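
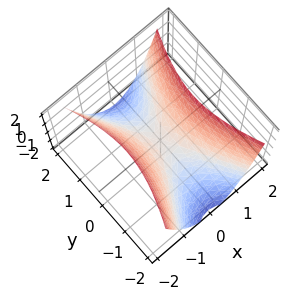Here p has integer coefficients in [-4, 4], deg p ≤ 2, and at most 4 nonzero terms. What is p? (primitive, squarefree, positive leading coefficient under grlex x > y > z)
3*x^2 - y^2 - 2*z

1. deg p = 2.
2. Symmetries: mirror symmetry y ↦ −y ⇒ only even powers of y; mirror symmetry x ↦ −x ⇒ only even powers of x.
3. Reading off the gridlines: it crosses the x-axis at the gridline x = 0; it crosses the y-axis at the gridline y = 0; it crosses the z-axis at the gridline z = 0.
4. The integer polynomial consistent with all of this is the stated p.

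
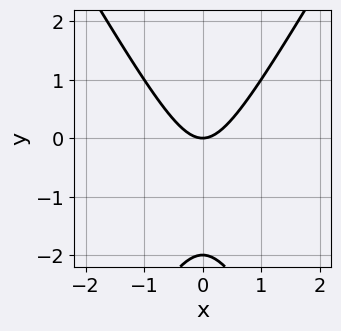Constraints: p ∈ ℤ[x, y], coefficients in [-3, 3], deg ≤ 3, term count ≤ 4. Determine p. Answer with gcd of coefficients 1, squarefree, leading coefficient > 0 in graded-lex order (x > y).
First, degree: a generic line meets the curve in up to 2 points, so deg p = 2.
Then, symmetries: the x ↦ −x reflection is a symmetry, so x appears only in even powers.
Next, observable constraints: one x-axis crossing is at x = 0; the y-axis gridline crossings are at y ∈ {-2, 0}.
Finally, putting this together gives p.

3*x^2 - y^2 - 2*y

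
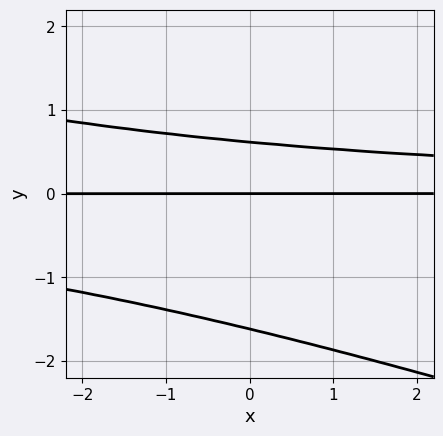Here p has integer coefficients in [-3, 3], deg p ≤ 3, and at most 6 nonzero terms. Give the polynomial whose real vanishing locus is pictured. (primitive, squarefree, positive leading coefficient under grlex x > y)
First, degree: a generic line meets the curve in up to 3 points, so deg p = 3.
Next, checking where it meets the axes: the visible x-axis segment lies entirely on the curve; it crosses the y-axis at the gridline y = 0.
Finally, these observations pin down the coefficients.

x*y^2 + 3*y^3 + 3*y^2 - 3*y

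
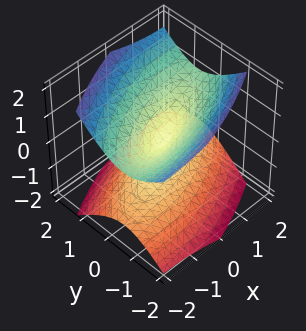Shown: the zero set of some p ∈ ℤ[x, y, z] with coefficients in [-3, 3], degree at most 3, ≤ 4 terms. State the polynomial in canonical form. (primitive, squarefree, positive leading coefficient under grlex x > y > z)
The degree is 2 — a generic line meets the surface in up to 2 points.
Reading off the gridlines: it meets the z-axis at z = 0 (among the integer gridlines); it crosses the x-axis at the gridline x = 0; it crosses the y-axis at the gridline y = 0.
Solving for integer coefficients yields p as stated.

x^2 - 2*x*y + 3*y^2 - 3*z^2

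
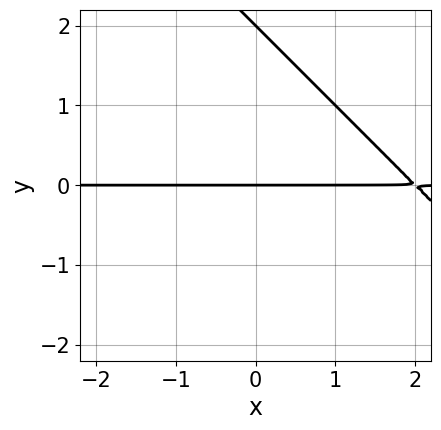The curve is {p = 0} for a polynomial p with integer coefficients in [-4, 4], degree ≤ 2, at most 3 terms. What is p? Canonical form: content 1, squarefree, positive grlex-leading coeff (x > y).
x*y + y^2 - 2*y

The degree is 2 — no degree-1 curve has this shape.
From the visible intercepts: among the integer gridlines, it crosses the y-axis at y ∈ {0, 2}; every point of the x-axis in the box is on the curve.
Fitting integer coefficients to these (and the overall shape) gives p.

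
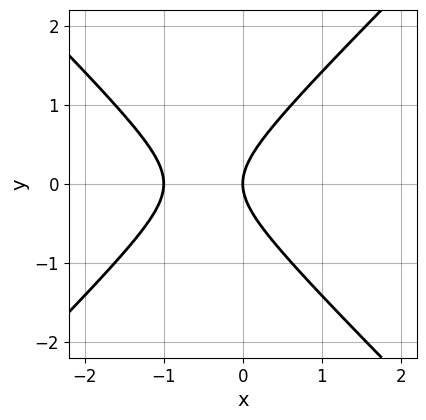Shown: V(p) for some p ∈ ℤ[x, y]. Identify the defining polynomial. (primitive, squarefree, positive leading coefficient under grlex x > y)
x^2 - y^2 + x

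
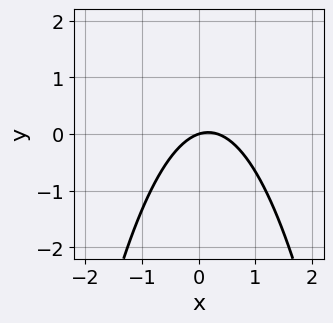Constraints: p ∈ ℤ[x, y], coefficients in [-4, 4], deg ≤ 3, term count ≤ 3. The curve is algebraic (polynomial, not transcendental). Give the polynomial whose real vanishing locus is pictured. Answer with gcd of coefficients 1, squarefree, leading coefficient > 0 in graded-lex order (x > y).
3*x^2 - x + 3*y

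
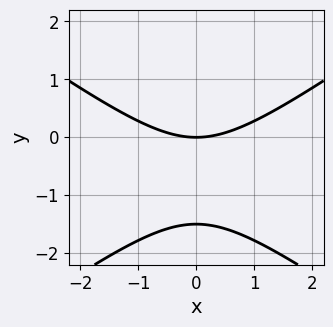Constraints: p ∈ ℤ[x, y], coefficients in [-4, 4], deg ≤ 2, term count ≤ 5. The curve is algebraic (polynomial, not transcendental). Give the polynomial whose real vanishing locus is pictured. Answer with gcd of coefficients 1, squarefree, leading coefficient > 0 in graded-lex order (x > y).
x^2 - 2*y^2 - 3*y

(a) Degree: no degree-1 curve has this shape, so deg p = 2.
(b) Symmetries: it's symmetric under x → −x, forcing even powers of x.
(c) From the axis intercepts and sections: it meets the x-axis at x = 0 (among the integer gridlines); one y-axis crossing is at y = 0.
(d) Putting this together gives p.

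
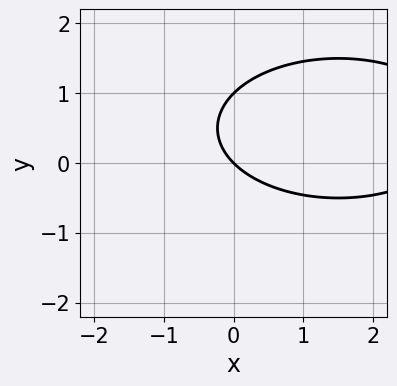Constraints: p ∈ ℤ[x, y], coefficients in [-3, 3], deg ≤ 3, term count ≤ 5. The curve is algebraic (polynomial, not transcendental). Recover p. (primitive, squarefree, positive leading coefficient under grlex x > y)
x^2 + 3*y^2 - 3*x - 3*y

1. The degree is 2 — a generic line meets the curve in up to 2 points.
2. Reading off the gridlines: among the integer gridlines, it crosses the y-axis at y ∈ {0, 1}; it crosses the x-axis at the gridline x = 0.
3. Together with the visible shape, these determine p as stated.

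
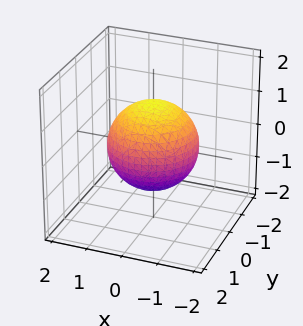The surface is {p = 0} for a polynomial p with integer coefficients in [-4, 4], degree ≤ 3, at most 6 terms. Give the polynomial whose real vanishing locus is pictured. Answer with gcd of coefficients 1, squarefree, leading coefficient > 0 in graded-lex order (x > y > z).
2*x^2 + 2*y^2 + 2*z^2 - 3

First, deg p = 2. Bounded and convex; a quadric.
Next, symmetry: every cross-section ⟂ z is a circle, so x, y appear only via x² + y²; it's symmetric under z → −z, forcing even powers of z.
Then, observable constraints: a circular section at z = -1 has radius between 0 and 1.
Finally, matching integer coefficients to the picture gives p.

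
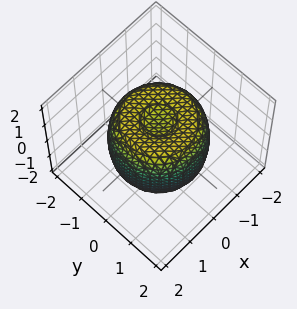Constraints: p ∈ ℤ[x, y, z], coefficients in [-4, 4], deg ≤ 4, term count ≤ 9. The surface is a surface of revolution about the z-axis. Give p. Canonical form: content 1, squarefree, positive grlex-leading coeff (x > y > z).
1. deg p = 4.
2. Symmetries: the surface is invariant under rotation about z: p = q(x² + y², z).
3. Checking where it meets the axes: a circular section at z = -1 has radius between 1 and 2; the z-axis gridline crossings are at z ∈ {-1, 1}.
4. These observations pin down the coefficients.

2*x^4 + 4*x^2*y^2 + 2*y^4 - 3*x^2 - 3*y^2 + 2*z^2 - 2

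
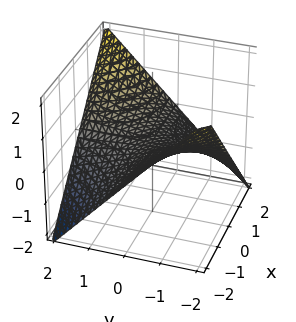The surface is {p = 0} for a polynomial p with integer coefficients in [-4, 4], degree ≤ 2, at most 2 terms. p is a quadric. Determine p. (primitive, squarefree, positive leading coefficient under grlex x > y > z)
First, the degree is 2 — a saddle surface; a quadric.
Next, from the visible intercepts: every point of the x-axis in the box is on the surface; the visible y-axis segment lies entirely on the surface; it crosses the z-axis at the gridline z = 0.
Finally, together with the visible shape, these determine p as stated.

x*y - 2*z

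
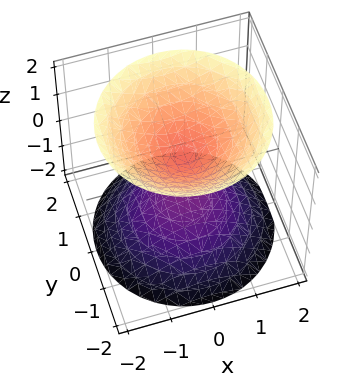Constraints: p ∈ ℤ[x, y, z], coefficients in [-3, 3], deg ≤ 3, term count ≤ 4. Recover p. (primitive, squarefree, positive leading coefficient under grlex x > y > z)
The picture has 2 separate pieces.
The degree is 2 — two sheets facing apart; a quadric.
Symmetries: it's symmetric under z → −z, forcing even powers of z; rotational symmetry about the z-axis ⇒ p depends on x, y only through x² + y².
Against the integer gridlines: a circular section at z = 1 has radius between 0 and 1; no y-intercept at any integer in the box; it misses every integer gridline on the x-axis.
The integer polynomial consistent with all of this is the stated p.

2*x^2 + 2*y^2 - 2*z^2 + 1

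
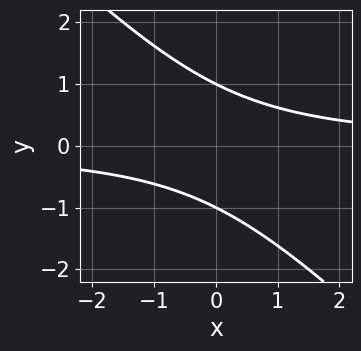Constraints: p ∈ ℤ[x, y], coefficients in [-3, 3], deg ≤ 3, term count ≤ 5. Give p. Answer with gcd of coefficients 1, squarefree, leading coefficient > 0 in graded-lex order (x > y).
1. The degree is 2 — no degree-1 curve has this shape.
2. Checking where it meets the axes: it misses every integer gridline on the x-axis; the y-axis gridline crossings are at y ∈ {-1, 1}.
3. Fitting integer coefficients to these (and the overall shape) gives p.

x*y + y^2 - 1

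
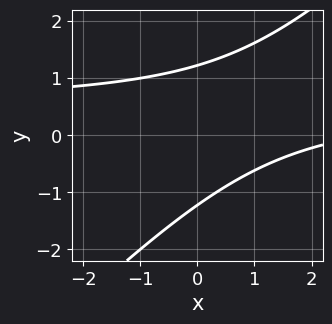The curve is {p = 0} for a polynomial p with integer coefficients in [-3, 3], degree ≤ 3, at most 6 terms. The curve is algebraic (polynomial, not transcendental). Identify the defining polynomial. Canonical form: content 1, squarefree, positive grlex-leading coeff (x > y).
2*x*y - 2*y^2 - x + 3

(a) deg p = 2. The shape is more complex than any degree-1 curve.
(b) From the visible intercepts: it misses every integer gridline on the x-axis.
(c) These observations pin down the coefficients.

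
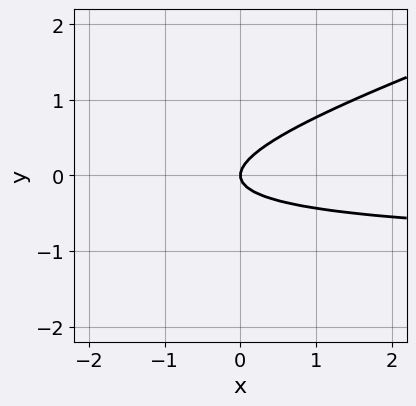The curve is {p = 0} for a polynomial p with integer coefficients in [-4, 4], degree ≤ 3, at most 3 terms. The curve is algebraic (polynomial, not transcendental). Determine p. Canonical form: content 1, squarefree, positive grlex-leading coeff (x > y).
x*y - 3*y^2 + x

(a) The degree is 2 — the shape is more complex than any degree-1 curve.
(b) Against the integer gridlines: it meets the x-axis at x = 0 (among the integer gridlines); it crosses the y-axis at the gridline y = 0.
(c) Matching integer coefficients to the picture gives p.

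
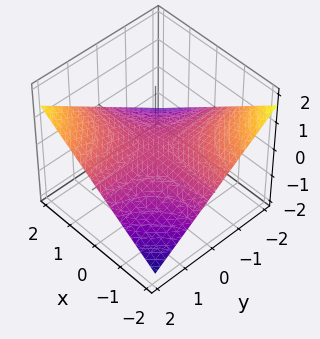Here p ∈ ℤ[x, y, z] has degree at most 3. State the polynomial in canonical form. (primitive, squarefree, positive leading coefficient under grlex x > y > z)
x*y - 3*z

The degree is 2 — a hyperbolic paraboloid; a quadric.
Observable constraints: it crosses the z-axis at the gridline z = 0; the visible x-axis segment lies entirely on the surface; the visible y-axis segment lies entirely on the surface.
Matching integer coefficients to the picture gives p.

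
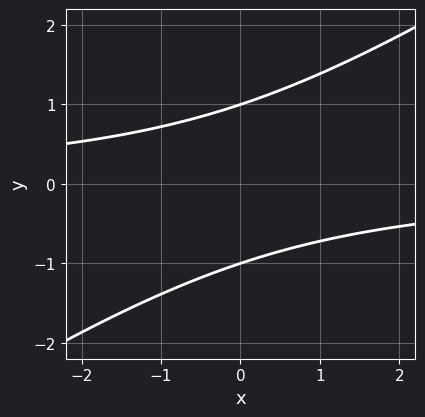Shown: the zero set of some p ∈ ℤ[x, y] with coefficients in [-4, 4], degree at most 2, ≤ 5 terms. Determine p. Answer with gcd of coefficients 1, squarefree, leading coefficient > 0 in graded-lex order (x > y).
2*x*y - 3*y^2 + 3

1. deg p = 2.
2. From the visible intercepts: among the integer gridlines, it crosses the y-axis at y ∈ {-1, 1}; the curve avoids every integer x-axis point in the box.
3. Solving for integer coefficients yields p as stated.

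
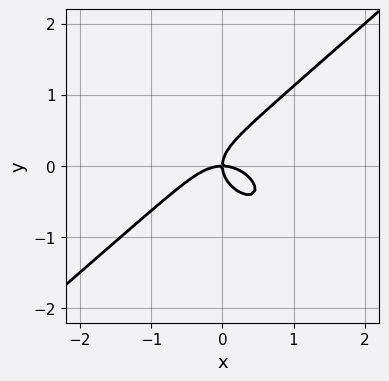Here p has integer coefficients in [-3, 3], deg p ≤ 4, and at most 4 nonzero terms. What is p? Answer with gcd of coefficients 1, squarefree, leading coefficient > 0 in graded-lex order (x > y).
2*x^3 - 3*y^3 + 2*x*y

First, the degree is 3 — no degree-2 curve has this shape.
Next, checking where it meets the axes: it crosses the y-axis at the gridline y = 0; it crosses the x-axis at the gridline x = 0.
Finally, putting this together gives p.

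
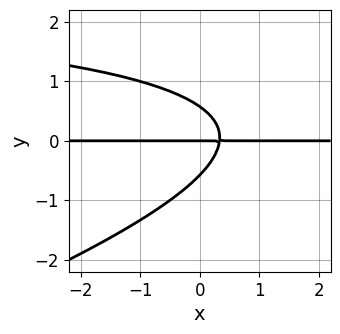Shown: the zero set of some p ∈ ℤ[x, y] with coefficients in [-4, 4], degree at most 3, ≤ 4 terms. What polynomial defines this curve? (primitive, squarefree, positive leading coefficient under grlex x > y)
x*y^2 - 3*y^3 - 3*x*y + y

1. Degree: the shape is more complex than any degree-2 curve, so deg p = 3.
2. Against the integer gridlines: one y-axis crossing is at y = 0; the visible x-axis segment lies entirely on the curve.
3. Together with the visible shape, these determine p as stated.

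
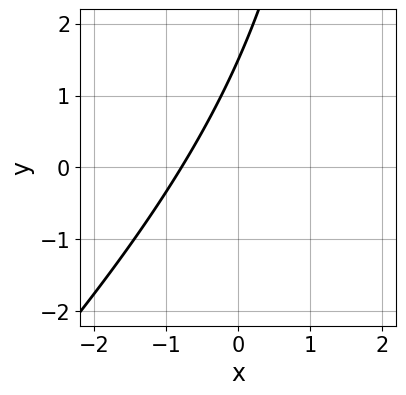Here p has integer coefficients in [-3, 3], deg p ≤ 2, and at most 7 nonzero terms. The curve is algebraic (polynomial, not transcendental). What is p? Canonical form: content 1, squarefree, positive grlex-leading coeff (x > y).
x^2 - x*y - 3*x + 2*y - 3

(a) deg p = 2. A generic line meets the curve in up to 2 points.
(b) Solving for integer coefficients yields p as stated.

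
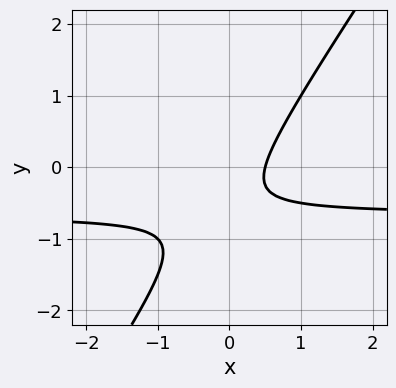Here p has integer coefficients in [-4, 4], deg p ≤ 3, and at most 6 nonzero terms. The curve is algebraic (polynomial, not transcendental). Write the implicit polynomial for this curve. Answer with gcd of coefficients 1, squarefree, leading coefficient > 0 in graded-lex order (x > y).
3*x*y - 2*y^2 + 2*x - 2*y - 1

First, deg p = 2. A generic line meets the curve in up to 2 points.
Next, from the axis intercepts and sections: the curve avoids every integer y-axis point in the box.
Finally, these observations pin down the coefficients.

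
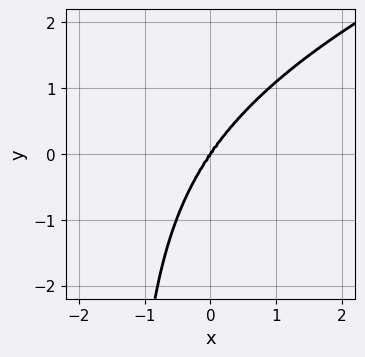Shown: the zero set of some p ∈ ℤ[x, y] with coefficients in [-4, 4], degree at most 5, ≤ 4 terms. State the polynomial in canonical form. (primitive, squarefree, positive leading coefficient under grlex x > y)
First, degree: no degree-3 curve has this shape, so deg p = 4.
Then, against the integer gridlines: it crosses the y-axis at the gridline y = 0; it meets the x-axis at x = 0 (among the integer gridlines).
Finally, matching integer coefficients to the picture gives p.

2*x*y^3 - 3*x^3 - 3*x*y^2 + 3*y^3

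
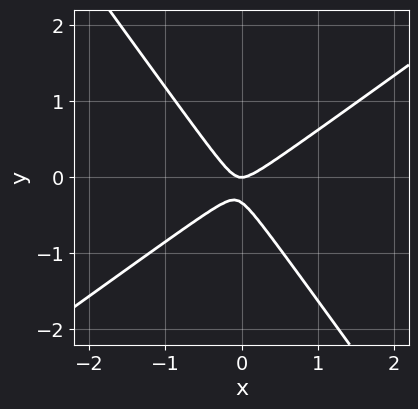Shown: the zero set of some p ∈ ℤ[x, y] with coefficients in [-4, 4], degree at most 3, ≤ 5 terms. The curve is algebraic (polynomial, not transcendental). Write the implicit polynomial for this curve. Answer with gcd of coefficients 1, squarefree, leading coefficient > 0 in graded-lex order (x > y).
3*x^2 - 2*x*y - 3*y^2 - y

(a) The degree is 2 — a generic line meets the curve in up to 2 points.
(b) From the visible intercepts: it crosses the y-axis at the gridline y = 0; one x-axis crossing is at x = 0.
(c) Putting this together gives p.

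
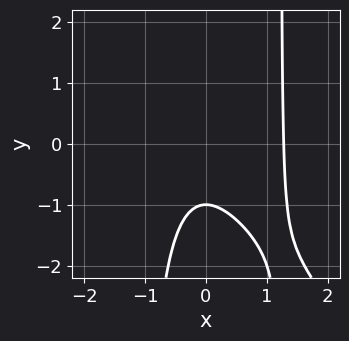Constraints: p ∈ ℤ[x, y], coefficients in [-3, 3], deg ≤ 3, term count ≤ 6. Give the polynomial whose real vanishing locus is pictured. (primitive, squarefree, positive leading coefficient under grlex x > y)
1. Degree: a generic line meets the curve in up to 3 points, so deg p = 3.
2. From the axis intercepts and sections: it meets the y-axis at y = -1 (among the integer gridlines).
3. Fitting integer coefficients to these (and the overall shape) gives p.

3*x^3 + 2*x^2*y - 2*x^2 - 3*y - 3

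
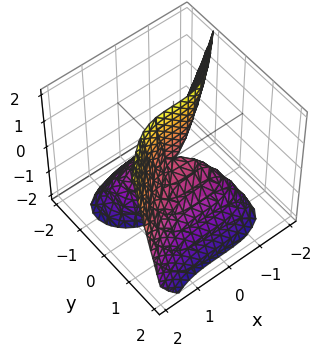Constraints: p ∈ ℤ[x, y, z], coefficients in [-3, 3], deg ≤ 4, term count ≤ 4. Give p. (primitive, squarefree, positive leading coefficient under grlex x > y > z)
x^3 - 2*y^3 - 3*y*z

The degree is 3 — the shape is more complex than any degree-2 surface.
Against the integer gridlines: one y-axis crossing is at y = 0; one x-axis crossing is at x = 0; the visible z-axis segment lies entirely on the surface.
Together with the visible shape, these determine p as stated.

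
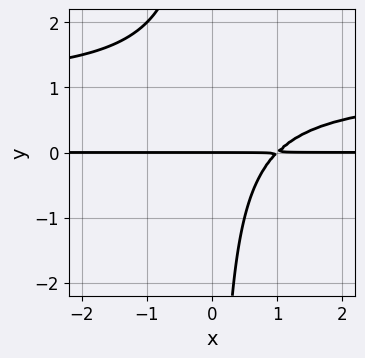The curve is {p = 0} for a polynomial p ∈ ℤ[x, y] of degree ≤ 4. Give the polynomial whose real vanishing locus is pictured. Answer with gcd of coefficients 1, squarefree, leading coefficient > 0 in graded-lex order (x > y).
x*y^2 - x*y + y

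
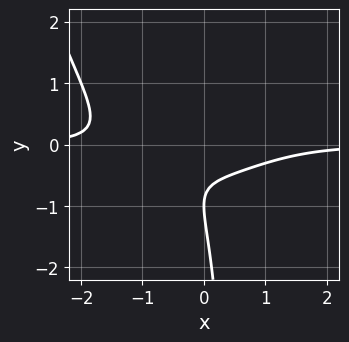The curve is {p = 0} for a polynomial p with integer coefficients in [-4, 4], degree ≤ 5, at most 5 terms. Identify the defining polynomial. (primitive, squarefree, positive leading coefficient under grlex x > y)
x^3*y - 2*x*y^2 + y^2 + 2*y + 1

deg p = 4. No degree-3 curve has this shape.
Checking where it meets the axes: no x-intercept at any integer in the box; it crosses the y-axis at the gridline y = -1.
Solving for integer coefficients yields p as stated.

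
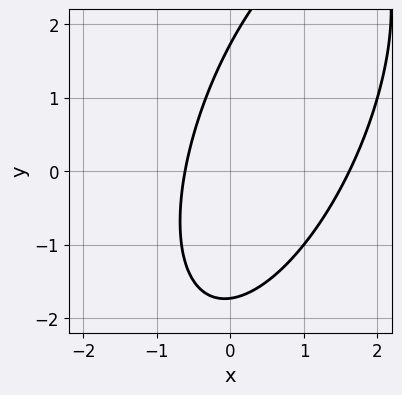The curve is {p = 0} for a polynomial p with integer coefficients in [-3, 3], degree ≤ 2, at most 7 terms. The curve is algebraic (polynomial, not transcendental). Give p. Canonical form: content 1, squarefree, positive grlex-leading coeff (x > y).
3*x^2 - 2*x*y + y^2 - 3*x - 3

(a) The degree is 2 — a generic line meets the curve in up to 2 points.
(b) Solving for integer coefficients yields p as stated.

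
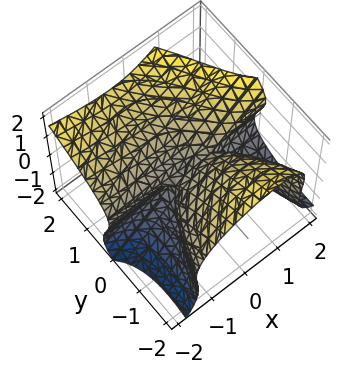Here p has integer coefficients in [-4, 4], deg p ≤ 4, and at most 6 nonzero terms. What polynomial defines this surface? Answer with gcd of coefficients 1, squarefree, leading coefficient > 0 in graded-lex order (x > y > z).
x^2*y + x*z^2 - z^3 + y^2

Degree: the shape is more complex than any degree-2 surface, so deg p = 3.
Observable constraints: it crosses the y-axis at the gridline y = 0; it meets the z-axis at z = 0 (among the integer gridlines).
Together with the visible shape, these determine p as stated. Check: (1, 0, 0) on the x-axis lies on the surface, and p(1, 0, 0) = 0. ✓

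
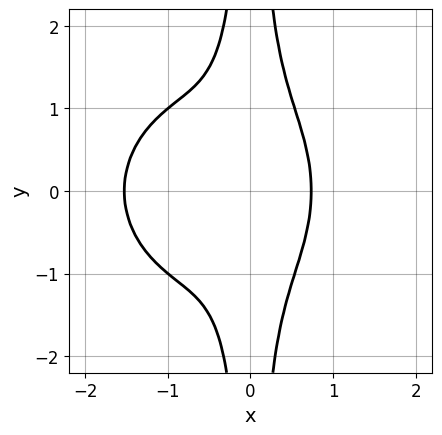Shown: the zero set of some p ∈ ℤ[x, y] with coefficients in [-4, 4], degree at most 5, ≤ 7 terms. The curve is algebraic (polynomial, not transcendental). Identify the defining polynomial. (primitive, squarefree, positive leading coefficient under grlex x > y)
(a) Degree: the shape is more complex than any degree-3 curve, so deg p = 4.
(b) Symmetries: it's symmetric under y → −y, forcing even powers of y.
(c) Observable constraints: it misses every integer gridline on the y-axis.
(d) Matching integer coefficients to the picture gives p.

3*x^4 + 3*x^2*y^2 + 3*x^3 - 2*x^2 - 1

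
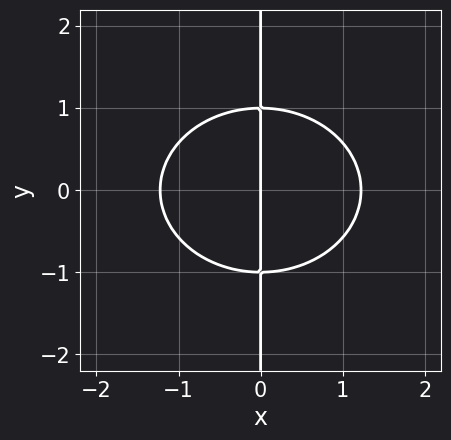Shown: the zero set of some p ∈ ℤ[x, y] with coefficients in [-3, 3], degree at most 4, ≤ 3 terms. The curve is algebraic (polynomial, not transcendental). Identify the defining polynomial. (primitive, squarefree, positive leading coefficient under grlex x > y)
The degree is 3 — no degree-2 curve has this shape.
Symmetries: the y ↦ −y reflection is a symmetry, so y appears only in even powers.
Observable constraints: it meets the x-axis at x = 0 (among the integer gridlines); the visible y-axis segment lies entirely on the curve.
Together with the visible shape, these determine p as stated.

2*x^3 + 3*x*y^2 - 3*x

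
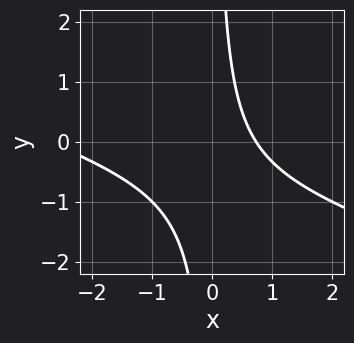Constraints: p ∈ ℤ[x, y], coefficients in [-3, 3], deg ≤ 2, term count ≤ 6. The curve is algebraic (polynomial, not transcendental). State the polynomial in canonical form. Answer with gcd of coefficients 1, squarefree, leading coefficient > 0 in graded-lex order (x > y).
1. deg p = 2. No degree-1 curve has this shape.
2. Against the integer gridlines: no y-intercept at any integer in the box.
3. Assembling these constraints gives the stated polynomial.

x^2 + 3*x*y + 2*x - 2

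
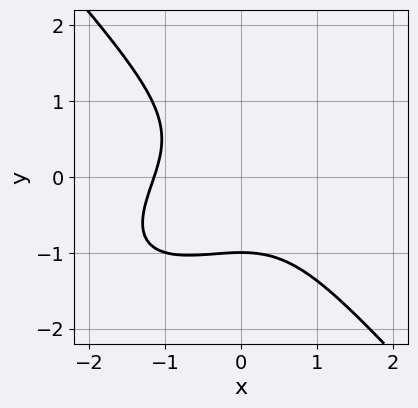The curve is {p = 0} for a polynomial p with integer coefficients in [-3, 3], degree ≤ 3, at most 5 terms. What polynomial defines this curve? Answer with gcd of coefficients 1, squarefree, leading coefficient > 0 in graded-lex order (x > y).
deg p = 3. No degree-2 curve has this shape.
Reading off the gridlines: it crosses the y-axis at the gridline y = -1.
The integer polynomial consistent with all of this is the stated p.

2*x^3 - 2*x^2*y + 3*y^3 + 3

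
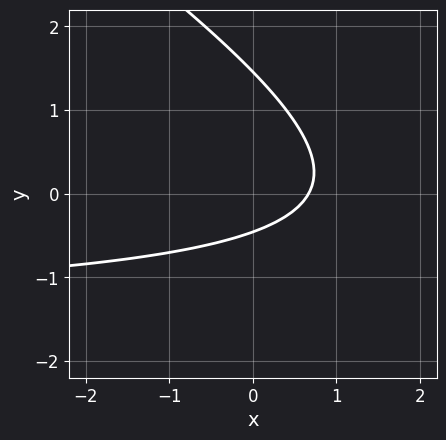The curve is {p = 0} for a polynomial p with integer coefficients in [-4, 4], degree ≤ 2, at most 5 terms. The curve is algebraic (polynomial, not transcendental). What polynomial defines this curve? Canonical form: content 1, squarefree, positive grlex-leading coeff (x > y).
2*x*y + 3*y^2 + 3*x - 3*y - 2

deg p = 2. A generic line meets the curve in up to 2 points.
Solving for integer coefficients yields p as stated.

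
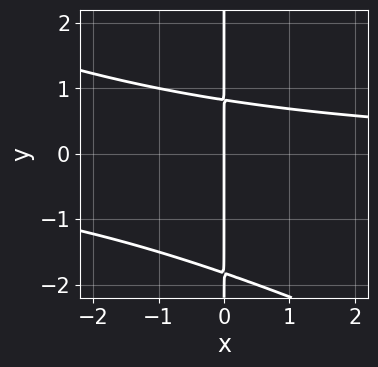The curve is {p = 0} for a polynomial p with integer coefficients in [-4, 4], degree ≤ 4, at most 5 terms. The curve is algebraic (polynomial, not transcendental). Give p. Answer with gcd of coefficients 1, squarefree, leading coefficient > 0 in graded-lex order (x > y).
deg p = 3. A generic line meets the curve in up to 3 points.
Checking where it meets the axes: every point of the y-axis in the box is on the curve; it crosses the x-axis at the gridline x = 0.
Assembling these constraints gives the stated polynomial.

x^2*y + 2*x*y^2 + 2*x*y - 3*x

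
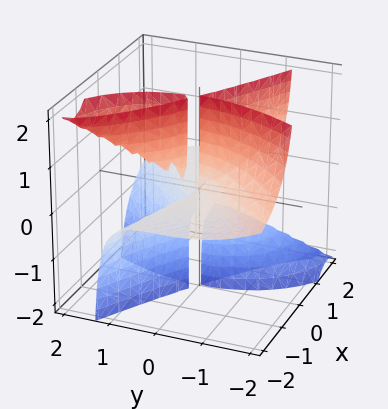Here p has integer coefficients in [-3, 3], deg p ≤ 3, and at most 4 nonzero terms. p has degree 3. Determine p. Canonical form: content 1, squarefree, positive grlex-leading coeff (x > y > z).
2*x^2*z + 3*x*y*z + y^3

(a) The picture has 3 separate pieces. They look like related sheets of one shape, so recover p as a whole.
(b) Degree: a generic line meets the surface in up to 3 points, so deg p = 3.
(c) Against the integer gridlines: the visible z-axis segment lies entirely on the surface; the visible x-axis segment lies entirely on the surface; it crosses the y-axis at the gridline y = 0.
(d) The integer polynomial consistent with all of this is the stated p.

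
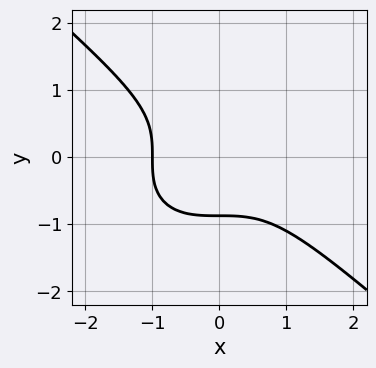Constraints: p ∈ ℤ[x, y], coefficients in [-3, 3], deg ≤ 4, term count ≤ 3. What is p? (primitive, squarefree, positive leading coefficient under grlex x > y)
2*x^3 + 3*y^3 + 2

(a) Degree: a generic line meets the curve in up to 3 points, so deg p = 3.
(b) Reading off the gridlines: it crosses the x-axis at the gridline x = -1.
(c) Solving for integer coefficients yields p as stated.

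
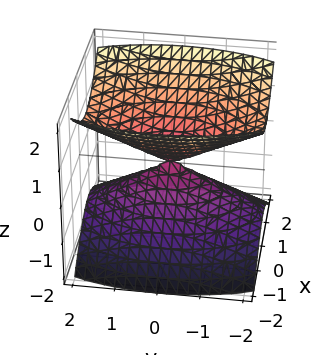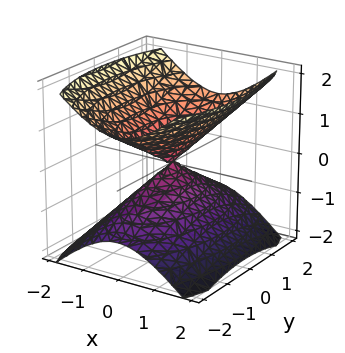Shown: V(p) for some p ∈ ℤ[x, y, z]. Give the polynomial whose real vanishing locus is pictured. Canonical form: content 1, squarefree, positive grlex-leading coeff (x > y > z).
(a) The picture has 2 separate pieces.
(b) deg p = 2.
(c) Symmetries: mirror symmetry y ↦ −y ⇒ only even powers of y; the x ↦ −x reflection is a symmetry, so x appears only in even powers; the z ↦ −z reflection is a symmetry, so z appears only in even powers.
(d) Observable constraints: it crosses the x-axis at the gridline x = 0; one y-axis crossing is at y = 0.
(e) Solving for integer coefficients yields p as stated.

3*x^2 + y^2 - 3*z^2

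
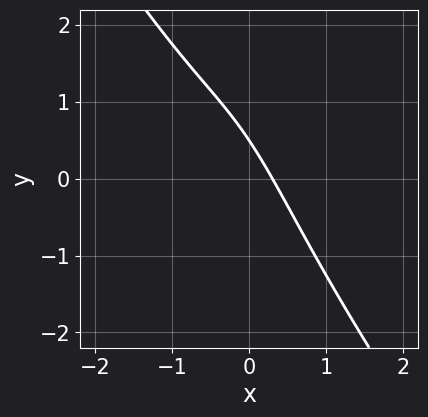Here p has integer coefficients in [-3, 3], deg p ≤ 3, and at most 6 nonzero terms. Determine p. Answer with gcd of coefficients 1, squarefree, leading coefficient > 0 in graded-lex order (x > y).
3*x^3 + 2*x^2*y + 3*x + 2*y - 1

deg p = 3.
Solving for integer coefficients yields p as stated.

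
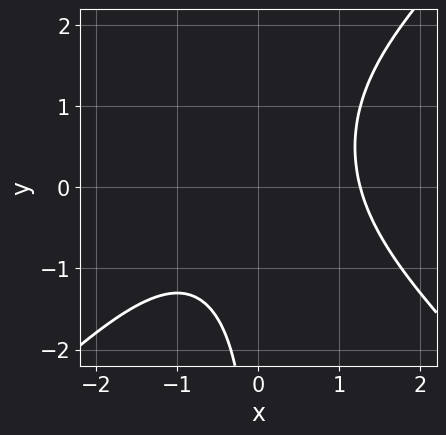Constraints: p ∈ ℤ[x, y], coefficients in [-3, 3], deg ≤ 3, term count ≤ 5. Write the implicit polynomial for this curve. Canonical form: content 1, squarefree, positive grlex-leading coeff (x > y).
First, deg p = 3.
Next, observable constraints: the curve avoids every integer y-axis point in the box.
Finally, matching integer coefficients to the picture gives p.

x^3 - x*y^2 + x*y - 2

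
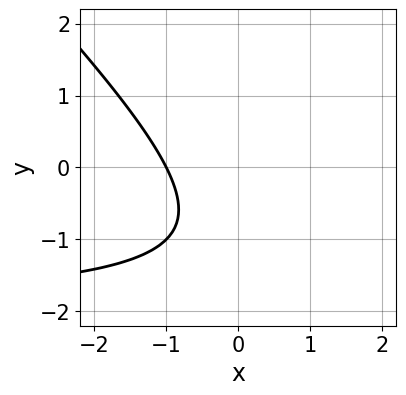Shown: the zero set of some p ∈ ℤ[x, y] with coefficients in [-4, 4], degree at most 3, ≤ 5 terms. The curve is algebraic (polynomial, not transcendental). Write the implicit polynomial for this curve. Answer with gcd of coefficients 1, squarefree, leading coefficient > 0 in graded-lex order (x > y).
x*y + y^2 + 2*x + 2*y + 2

1. The degree is 2 — the shape is more complex than any degree-1 curve.
2. Observable constraints: it meets the x-axis at x = -1 (among the integer gridlines); no y-intercept at any integer in the box.
3. Solving for integer coefficients yields p as stated.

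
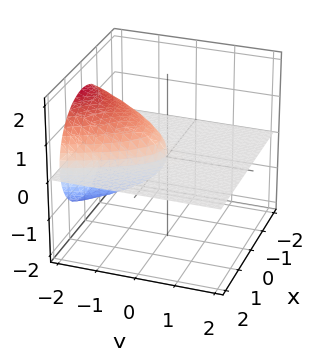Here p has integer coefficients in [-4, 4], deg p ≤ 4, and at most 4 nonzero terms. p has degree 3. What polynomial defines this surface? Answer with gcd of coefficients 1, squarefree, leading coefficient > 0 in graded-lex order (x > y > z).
x^2*z + z^3 + y*z

(a) There are 2 components. Treating them together as one polynomial.
(b) deg p = 3. The shape is more complex than any degree-2 surface.
(c) From the visible intercepts: the visible y-axis segment lies entirely on the surface; one z-axis crossing is at z = 0; every point of the x-axis in the box is on the surface.
(d) These observations pin down the coefficients.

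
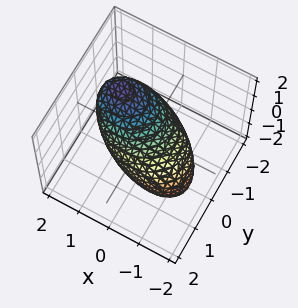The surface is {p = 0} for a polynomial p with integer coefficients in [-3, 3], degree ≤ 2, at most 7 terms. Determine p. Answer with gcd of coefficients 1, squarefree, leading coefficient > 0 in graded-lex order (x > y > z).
2*x^2 - 3*x*z + 3*y^2 + 2*y*z + 3*z^2 - 3

(a) deg p = 2.
(b) Observable constraints: among the integer gridlines, it crosses the y-axis at y ∈ {-1, 1}; among the integer gridlines, it crosses the z-axis at z ∈ {-1, 1}.
(c) The integer polynomial consistent with all of this is the stated p.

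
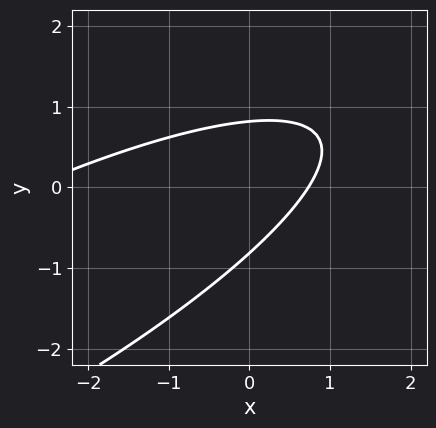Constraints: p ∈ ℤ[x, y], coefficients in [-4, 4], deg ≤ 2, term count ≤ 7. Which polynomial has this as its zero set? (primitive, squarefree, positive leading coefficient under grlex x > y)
deg p = 2. The shape is more complex than any degree-1 curve.
Putting this together gives p.

x^2 - 3*x*y + 3*y^2 + 2*x - 2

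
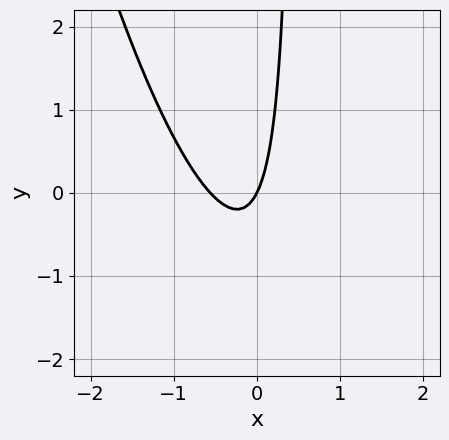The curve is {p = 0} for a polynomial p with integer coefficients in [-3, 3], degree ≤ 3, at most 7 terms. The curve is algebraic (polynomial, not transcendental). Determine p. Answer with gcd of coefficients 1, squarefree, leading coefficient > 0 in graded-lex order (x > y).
First, the degree is 3 — no degree-2 curve has this shape.
Then, reading off the gridlines: it crosses the y-axis at the gridline y = 0; it meets the x-axis at x = 0 (among the integer gridlines).
Finally, the integer polynomial consistent with all of this is the stated p.

x^3 - 3*x^2 - 2*x*y - 2*x + y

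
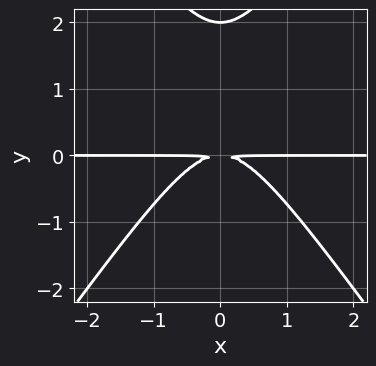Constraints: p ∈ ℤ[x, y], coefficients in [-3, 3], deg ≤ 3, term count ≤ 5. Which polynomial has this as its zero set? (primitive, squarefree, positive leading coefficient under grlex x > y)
The degree is 3 — a generic line meets the curve in up to 3 points.
Symmetries: mirror symmetry x ↦ −x ⇒ only even powers of x.
From the axis intercepts and sections: the visible x-axis segment lies entirely on the curve; one y-axis crossing is at y = 2.
Together with the visible shape, these determine p as stated.

2*x^2*y - y^3 + 2*y^2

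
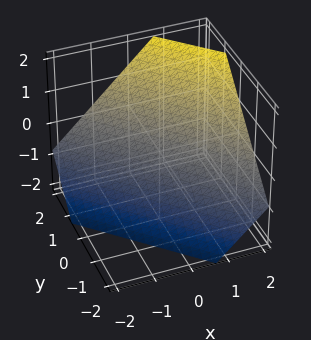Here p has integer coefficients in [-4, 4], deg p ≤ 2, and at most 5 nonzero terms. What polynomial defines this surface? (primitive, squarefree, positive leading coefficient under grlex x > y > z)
3*x + 3*y - 3*z - 2

1. Degree: every cross-section is a straight line — this is a plane, so deg p = 1.
2. Solving for integer coefficients yields p as stated.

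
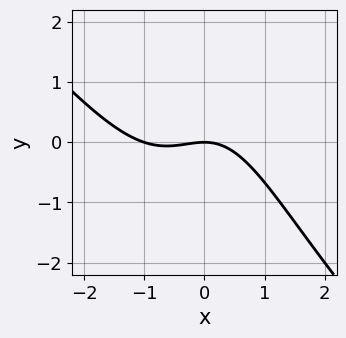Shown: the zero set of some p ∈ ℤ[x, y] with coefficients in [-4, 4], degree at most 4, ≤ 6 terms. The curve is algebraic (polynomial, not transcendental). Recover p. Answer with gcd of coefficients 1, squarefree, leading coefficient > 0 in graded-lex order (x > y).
The degree is 3 — a generic line meets the curve in up to 3 points.
Reading off the gridlines: among the integer gridlines, it crosses the x-axis at x ∈ {-1, 0}; one y-axis crossing is at y = 0.
Fitting integer coefficients to these (and the overall shape) gives p.

x^3 + x^2*y + x^2 + 2*y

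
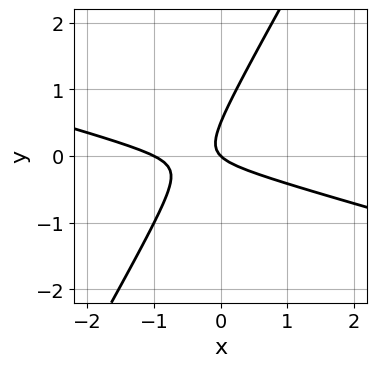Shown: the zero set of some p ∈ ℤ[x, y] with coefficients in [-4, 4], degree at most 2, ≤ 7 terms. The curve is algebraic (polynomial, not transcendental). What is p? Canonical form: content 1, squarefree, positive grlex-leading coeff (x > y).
x^2 + 3*x*y - 2*y^2 + x + y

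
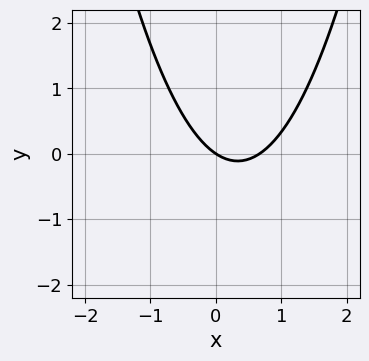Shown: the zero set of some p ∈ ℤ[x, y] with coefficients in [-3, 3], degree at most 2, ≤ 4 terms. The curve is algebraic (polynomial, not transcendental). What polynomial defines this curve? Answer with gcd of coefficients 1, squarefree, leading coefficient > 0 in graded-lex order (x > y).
3*x^2 - 2*x - 3*y

(a) deg p = 2. No degree-1 curve has this shape.
(b) Against the integer gridlines: it meets the y-axis at y = 0 (among the integer gridlines); it meets the x-axis at x = 0 (among the integer gridlines).
(c) Together with the visible shape, these determine p as stated.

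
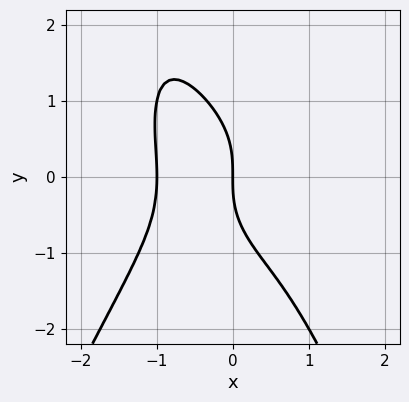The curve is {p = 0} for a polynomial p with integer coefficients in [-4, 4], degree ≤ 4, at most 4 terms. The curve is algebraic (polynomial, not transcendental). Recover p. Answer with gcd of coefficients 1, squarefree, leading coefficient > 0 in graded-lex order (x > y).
First, the degree is 4 — the shape is more complex than any degree-3 curve.
Next, observable constraints: one y-axis crossing is at y = 0; the x-axis gridline crossings are at x ∈ {-1, 0}.
Finally, putting this together gives p.

2*x^4 + x*y^2 + y^3 + 2*x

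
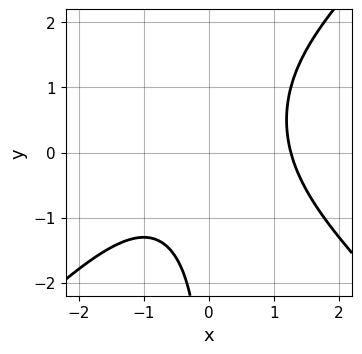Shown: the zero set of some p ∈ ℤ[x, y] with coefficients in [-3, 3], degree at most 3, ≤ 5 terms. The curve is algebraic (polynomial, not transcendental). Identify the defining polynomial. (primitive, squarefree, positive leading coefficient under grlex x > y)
x^3 - x*y^2 + x*y - 2

Degree: no degree-2 curve has this shape, so deg p = 3.
Checking where it meets the axes: the curve avoids every integer y-axis point in the box.
Fitting integer coefficients to these (and the overall shape) gives p.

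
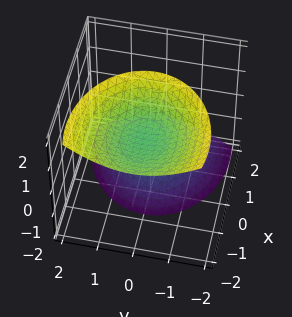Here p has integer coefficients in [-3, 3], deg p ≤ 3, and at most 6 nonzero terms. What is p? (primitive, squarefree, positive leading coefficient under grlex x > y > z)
1. There are 2 components. Treating them together as one polynomial.
2. Degree: a generic line meets the surface in up to 2 points, so deg p = 2.
3. Observable constraints: it misses every integer gridline on the x-axis; the surface avoids every integer y-axis point in the box.
4. Together with the visible shape, these determine p as stated.

2*x^2 + 3*x*z + 3*y^2 - 2*z^2 + 3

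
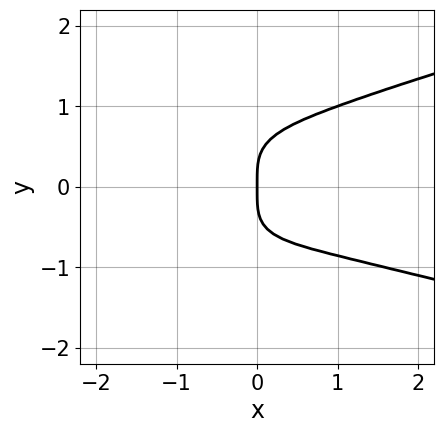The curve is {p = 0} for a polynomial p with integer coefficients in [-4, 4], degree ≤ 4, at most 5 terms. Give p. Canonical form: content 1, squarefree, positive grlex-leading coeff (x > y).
1. The degree is 4 — the shape is more complex than any degree-3 curve.
2. Observable constraints: it meets the y-axis at y = 0 (among the integer gridlines); one x-axis crossing is at x = 0.
3. The integer polynomial consistent with all of this is the stated p.

x^2*y^2 - x*y^3 + 3*y^4 - x^3 - 2*x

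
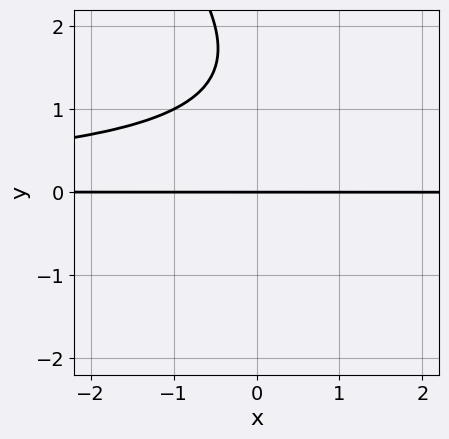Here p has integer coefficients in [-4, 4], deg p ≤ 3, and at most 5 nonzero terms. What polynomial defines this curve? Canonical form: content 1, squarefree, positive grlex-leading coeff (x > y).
x*y^2 + y^3 - 3*y^2 + 3*y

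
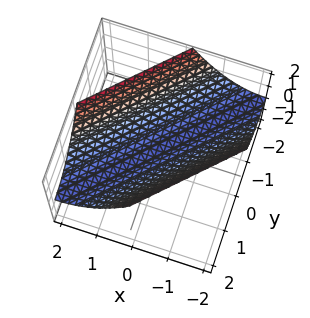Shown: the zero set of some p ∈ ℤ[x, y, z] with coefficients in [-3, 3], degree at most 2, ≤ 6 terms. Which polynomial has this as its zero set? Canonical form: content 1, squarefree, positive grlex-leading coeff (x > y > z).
x^2 - 2*x*y + y^2 - 2*z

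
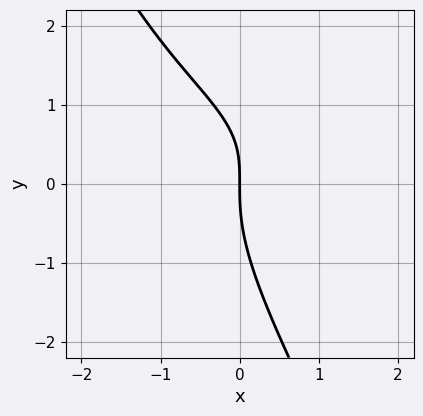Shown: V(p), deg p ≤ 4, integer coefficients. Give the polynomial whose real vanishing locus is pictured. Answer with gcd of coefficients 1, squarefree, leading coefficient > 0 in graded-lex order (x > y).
2*x*y^2 + y^3 - 2*x*y + 3*x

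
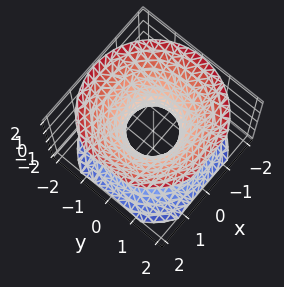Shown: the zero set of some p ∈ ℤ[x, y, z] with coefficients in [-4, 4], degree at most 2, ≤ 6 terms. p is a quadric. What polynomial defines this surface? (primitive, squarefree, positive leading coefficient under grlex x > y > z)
3*x^2 + 3*y^2 - 3*z^2 - 2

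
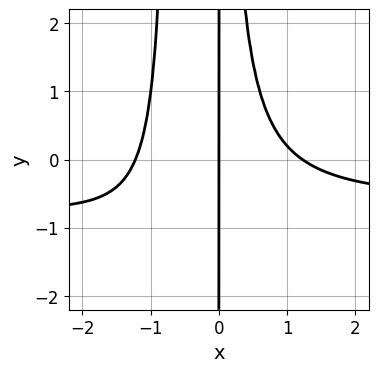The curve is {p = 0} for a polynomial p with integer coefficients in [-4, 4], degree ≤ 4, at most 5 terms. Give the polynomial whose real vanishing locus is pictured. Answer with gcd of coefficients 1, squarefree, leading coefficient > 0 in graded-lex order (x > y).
(a) The degree is 4 — a generic line meets the curve in up to 4 points.
(b) Against the integer gridlines: one x-axis crossing is at x = 0; every point of the y-axis in the box is on the curve.
(c) Together with the visible shape, these determine p as stated.

3*x^3*y + 2*x^3 + 2*x^2*y - 3*x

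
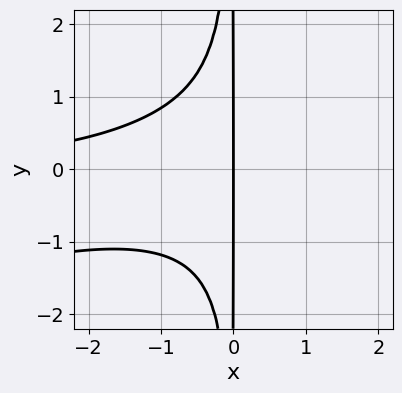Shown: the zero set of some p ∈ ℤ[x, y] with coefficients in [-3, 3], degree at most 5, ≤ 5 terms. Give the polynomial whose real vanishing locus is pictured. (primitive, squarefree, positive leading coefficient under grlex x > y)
x^3*y - 3*x^2*y^2 - 3*x

1. deg p = 4.
2. Observable constraints: every point of the y-axis in the box is on the curve; it crosses the x-axis at the gridline x = 0.
3. Together with the visible shape, these determine p as stated.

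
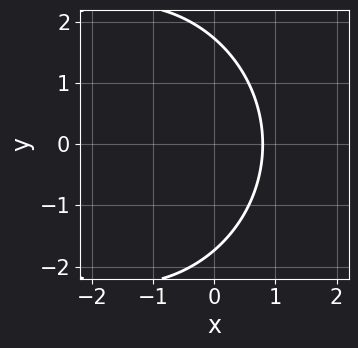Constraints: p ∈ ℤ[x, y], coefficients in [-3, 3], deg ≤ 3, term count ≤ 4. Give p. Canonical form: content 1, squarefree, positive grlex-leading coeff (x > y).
First, deg p = 2. No degree-1 curve has this shape.
Then, symmetries: mirror symmetry y ↦ −y ⇒ only even powers of y.
Finally, solving for integer coefficients yields p as stated.

x^2 + y^2 + 3*x - 3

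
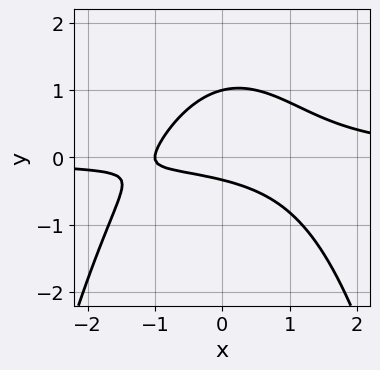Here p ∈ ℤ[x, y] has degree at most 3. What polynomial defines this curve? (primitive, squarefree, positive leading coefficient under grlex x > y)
2*x^2*y + 3*y^2 - x - 2*y - 1

deg p = 3.
From the visible intercepts: it meets the y-axis at y = 1 (among the integer gridlines); one x-axis crossing is at x = -1.
Fitting integer coefficients to these (and the overall shape) gives p.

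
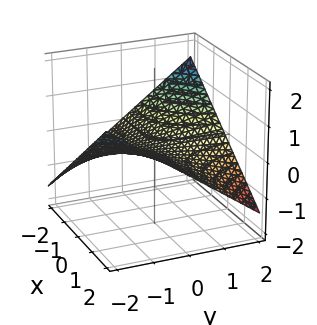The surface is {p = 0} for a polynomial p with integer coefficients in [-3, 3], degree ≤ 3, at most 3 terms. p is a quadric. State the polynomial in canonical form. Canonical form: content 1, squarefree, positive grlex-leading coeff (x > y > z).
x*y + 3*z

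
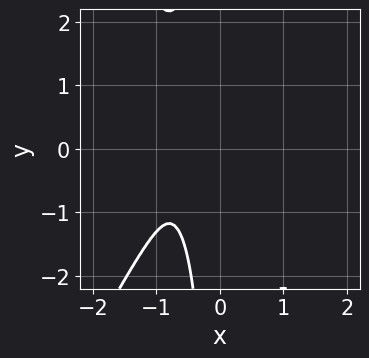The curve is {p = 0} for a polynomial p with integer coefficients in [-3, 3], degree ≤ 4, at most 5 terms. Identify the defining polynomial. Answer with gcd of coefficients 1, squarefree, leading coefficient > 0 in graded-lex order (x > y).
(a) Degree: no degree-3 curve has this shape, so deg p = 4.
(b) Observable constraints: the curve avoids every integer y-axis point in the box; the curve avoids every integer x-axis point in the box.
(c) Putting this together gives p.

3*x^4 - x^2*y^2 + x^2*y + 2*x + 2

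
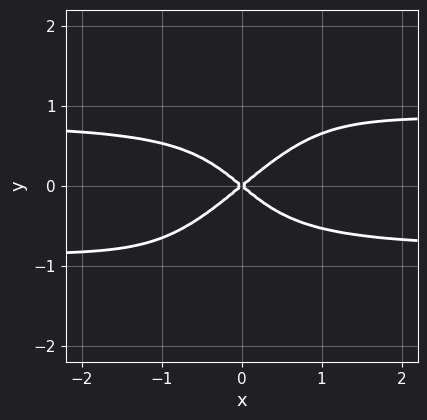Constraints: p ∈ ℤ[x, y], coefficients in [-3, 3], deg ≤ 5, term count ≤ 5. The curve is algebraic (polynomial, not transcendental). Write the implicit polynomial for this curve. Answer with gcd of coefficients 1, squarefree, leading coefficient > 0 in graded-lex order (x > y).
3*x^2*y^2 - 2*x*y^3 - 2*x^2 + 3*y^2

(a) deg p = 4.
(b) Checking where it meets the axes: it meets the y-axis at y = 0 (among the integer gridlines); it meets the x-axis at x = 0 (among the integer gridlines).
(c) Matching integer coefficients to the picture gives p.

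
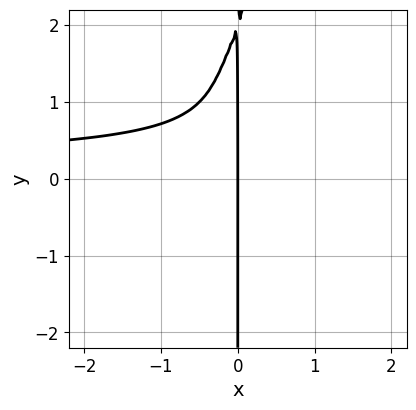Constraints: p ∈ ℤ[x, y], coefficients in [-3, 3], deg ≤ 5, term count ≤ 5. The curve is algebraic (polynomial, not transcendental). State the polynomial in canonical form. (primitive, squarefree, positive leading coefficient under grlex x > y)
2*x^2*y^2 - x*y^3 + 3*x*y^2 - 3*x*y + 2*x

First, the degree is 4 — no degree-3 curve has this shape.
Then, from the axis intercepts and sections: the visible y-axis segment lies entirely on the curve; it crosses the x-axis at the gridline x = 0.
Finally, solving for integer coefficients yields p as stated.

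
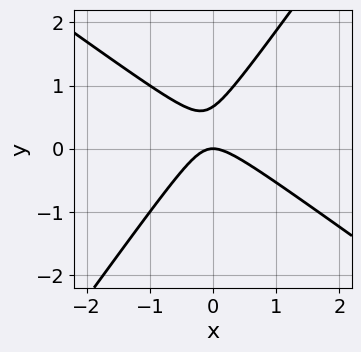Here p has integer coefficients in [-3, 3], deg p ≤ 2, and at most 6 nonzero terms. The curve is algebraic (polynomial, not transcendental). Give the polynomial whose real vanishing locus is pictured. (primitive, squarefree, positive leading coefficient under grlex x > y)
3*x^2 + 2*x*y - 3*y^2 + 2*y

1. The degree is 2 — the shape is more complex than any degree-1 curve.
2. Checking where it meets the axes: it crosses the x-axis at the gridline x = 0; it crosses the y-axis at the gridline y = 0.
3. Assembling these constraints gives the stated polynomial.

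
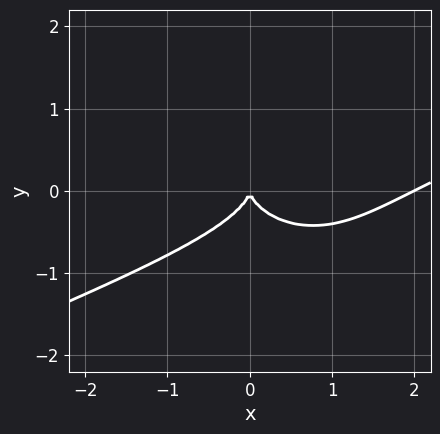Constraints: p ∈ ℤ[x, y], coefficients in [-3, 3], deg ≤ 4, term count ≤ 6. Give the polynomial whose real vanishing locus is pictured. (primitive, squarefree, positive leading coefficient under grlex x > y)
The degree is 3 — a generic line meets the curve in up to 3 points.
Observable constraints: one y-axis crossing is at y = 0; among the integer gridlines, it crosses the x-axis at x ∈ {0, 2}.
Assembling these constraints gives the stated polynomial.

x^3 - 2*x^2*y - 3*y^3 - 2*x^2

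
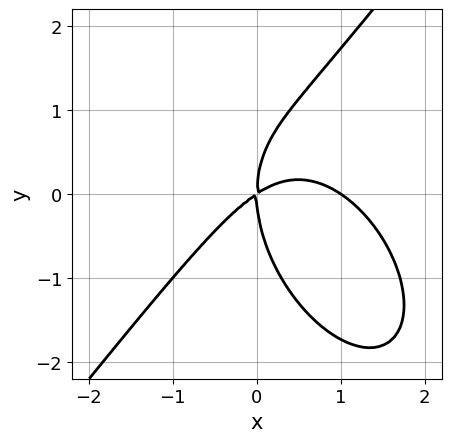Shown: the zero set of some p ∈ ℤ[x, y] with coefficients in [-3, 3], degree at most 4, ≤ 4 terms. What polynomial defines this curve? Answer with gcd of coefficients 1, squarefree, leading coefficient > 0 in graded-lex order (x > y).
(a) Degree: no degree-2 curve has this shape, so deg p = 3.
(b) Against the integer gridlines: it crosses the y-axis at the gridline y = 0; the x-axis gridline crossings are at x ∈ {0, 1}.
(c) The integer polynomial consistent with all of this is the stated p.

2*x^3 - y^3 - 2*x^2 + 3*x*y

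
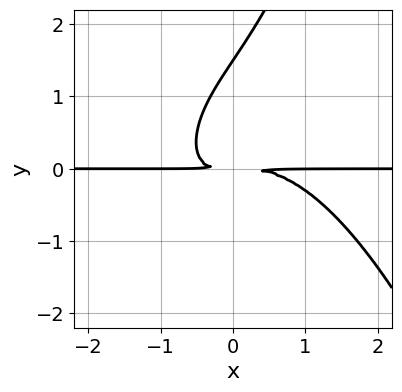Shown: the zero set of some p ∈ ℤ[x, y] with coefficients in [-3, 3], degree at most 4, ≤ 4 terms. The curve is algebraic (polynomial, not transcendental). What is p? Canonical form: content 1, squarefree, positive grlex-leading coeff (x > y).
2*x^3*y + 3*x*y^2 - 2*y^3 + 3*y^2

(a) The degree is 4 — no degree-3 curve has this shape.
(b) Reading off the gridlines: every point of the x-axis in the box is on the curve.
(c) The integer polynomial consistent with all of this is the stated p.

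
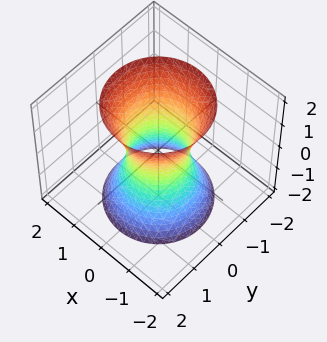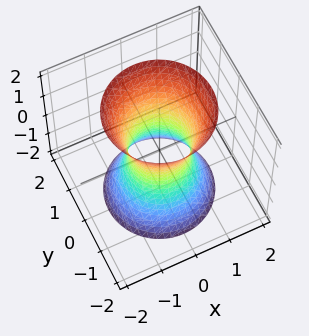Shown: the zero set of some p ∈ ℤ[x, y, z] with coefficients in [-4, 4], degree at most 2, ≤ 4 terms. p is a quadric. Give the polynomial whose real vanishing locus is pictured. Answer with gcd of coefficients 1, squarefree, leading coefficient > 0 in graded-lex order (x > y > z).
3*x^2 + 3*y^2 - z^2 - 2

First, deg p = 2.
Next, symmetries: the z ↦ −z reflection is a symmetry, so z appears only in even powers; the surface is invariant under rotation about z: p = q(x² + y², z).
Then, reading off the gridlines: the surface avoids every integer z-axis point in the box; a circular section at z = 1 has radius exactly 1.
Finally, matching integer coefficients to the picture gives p.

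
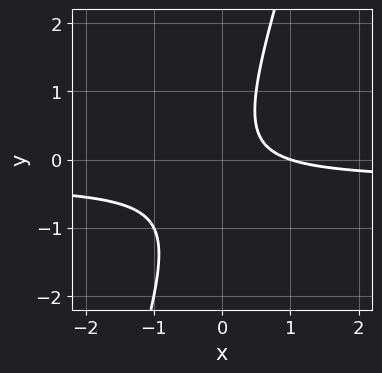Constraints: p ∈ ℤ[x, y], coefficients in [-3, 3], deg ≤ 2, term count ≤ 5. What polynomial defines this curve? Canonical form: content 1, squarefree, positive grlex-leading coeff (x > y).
Degree: the shape is more complex than any degree-1 curve, so deg p = 2.
Reading off the gridlines: the curve avoids every integer y-axis point in the box; one x-axis crossing is at x = 1.
Putting this together gives p.

3*x*y - y^2 + x - 1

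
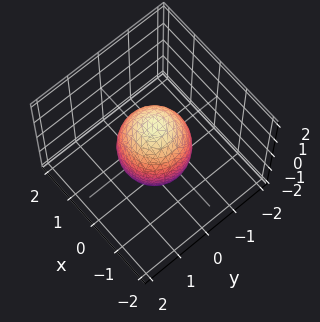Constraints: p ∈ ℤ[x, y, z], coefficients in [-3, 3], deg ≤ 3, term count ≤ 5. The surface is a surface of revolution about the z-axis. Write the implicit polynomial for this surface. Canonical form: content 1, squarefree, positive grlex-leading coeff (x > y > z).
2*x^2 + 2*y^2 + z^2 - 2

First, deg p = 2. A generic line meets the surface in up to 2 points.
Then, symmetries: the surface is invariant under rotation about z: p = q(x² + y², z).
Then, from the visible intercepts: a circular section at z = 0 has radius exactly 1; among the integer gridlines, it crosses the x-axis at x ∈ {-1, 1}; the y-axis gridline crossings are at y ∈ {-1, 1}.
Finally, putting this together gives p.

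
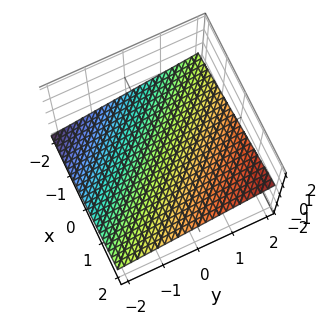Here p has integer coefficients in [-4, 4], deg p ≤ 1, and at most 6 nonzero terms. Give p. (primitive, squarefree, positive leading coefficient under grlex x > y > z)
x + y - 3*z - 2

1. Degree: the surface is flat (a plane), so deg p = 1.
2. Checking where it meets the axes: it meets the x-axis at x = 2 (among the integer gridlines); one y-axis crossing is at y = 2.
3. The integer polynomial consistent with all of this is the stated p.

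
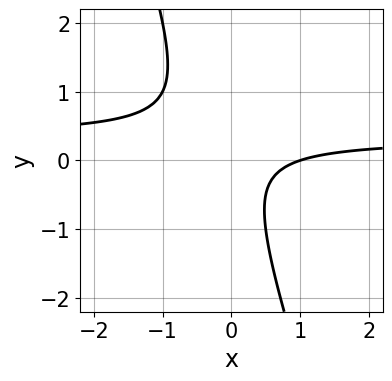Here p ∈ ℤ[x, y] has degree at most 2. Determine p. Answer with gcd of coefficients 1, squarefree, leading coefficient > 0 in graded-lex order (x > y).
3*x*y + y^2 - x + 1

Degree: a generic line meets the curve in up to 2 points, so deg p = 2.
Checking where it meets the axes: it meets the x-axis at x = 1 (among the integer gridlines); no y-intercept at any integer in the box.
Assembling these constraints gives the stated polynomial.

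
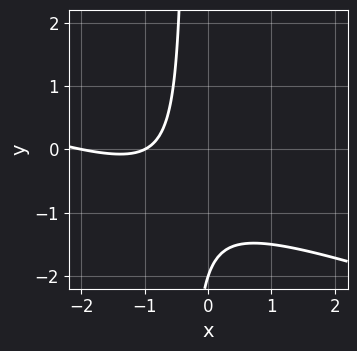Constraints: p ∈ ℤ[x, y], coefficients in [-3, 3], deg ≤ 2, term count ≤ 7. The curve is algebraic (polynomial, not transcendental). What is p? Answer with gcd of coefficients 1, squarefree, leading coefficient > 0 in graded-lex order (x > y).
1. The degree is 2 — the shape is more complex than any degree-1 curve.
2. From the axis intercepts and sections: it crosses the y-axis at the gridline y = -2; the x-axis gridline crossings are at x ∈ {-2, -1}.
3. Together with the visible shape, these determine p as stated.

x^2 + 3*x*y + 3*x + y + 2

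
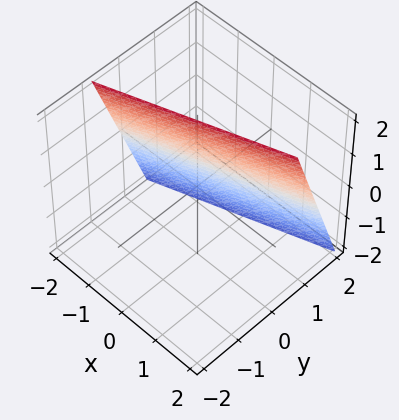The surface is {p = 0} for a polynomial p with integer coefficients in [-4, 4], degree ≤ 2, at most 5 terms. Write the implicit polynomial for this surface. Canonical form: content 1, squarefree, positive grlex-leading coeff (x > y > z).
x - 3*y - z + 2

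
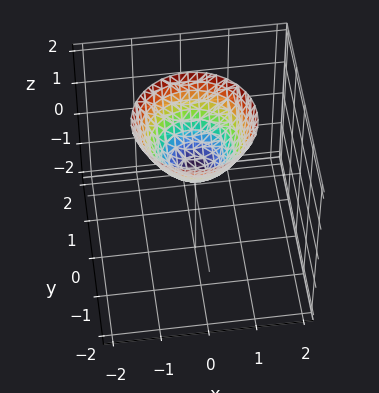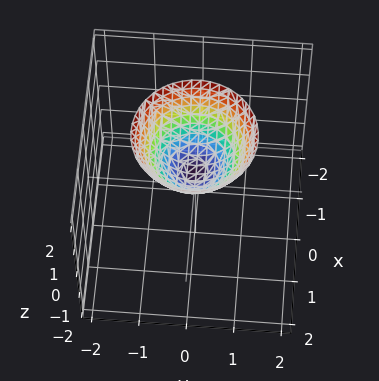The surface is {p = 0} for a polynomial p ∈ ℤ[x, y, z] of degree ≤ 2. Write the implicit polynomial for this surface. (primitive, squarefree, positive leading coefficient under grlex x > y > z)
2*x^2 + 2*y^2 - 2*z + 1

(a) deg p = 2. The shape is more complex than any degree-1 surface.
(b) Symmetries: every cross-section ⟂ z is a circle, so x, y appear only via x² + y².
(c) Observable constraints: the surface avoids every integer y-axis point in the box; the surface avoids every integer x-axis point in the box; a circular section at z = 1 has radius between 0 and 1.
(d) Solving for integer coefficients yields p as stated.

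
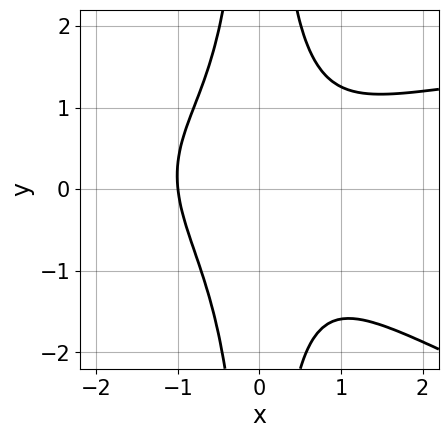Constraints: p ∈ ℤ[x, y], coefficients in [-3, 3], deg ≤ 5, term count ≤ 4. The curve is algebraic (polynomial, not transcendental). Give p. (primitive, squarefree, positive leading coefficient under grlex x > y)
x^3*y + 3*x^2*y^2 - 3*x^3 - 3

1. deg p = 4. A generic line meets the curve in up to 4 points.
2. From the visible intercepts: it meets the x-axis at x = -1 (among the integer gridlines); it misses every integer gridline on the y-axis.
3. Matching integer coefficients to the picture gives p.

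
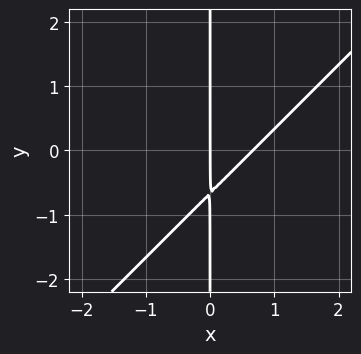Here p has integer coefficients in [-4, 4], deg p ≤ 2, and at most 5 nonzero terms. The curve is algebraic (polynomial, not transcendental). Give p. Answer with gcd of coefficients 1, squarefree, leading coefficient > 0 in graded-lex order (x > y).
(a) The degree is 2 — the shape is more complex than any degree-1 curve.
(b) From the axis intercepts and sections: every point of the y-axis in the box is on the curve; one x-axis crossing is at x = 0.
(c) The integer polynomial consistent with all of this is the stated p.

3*x^2 - 3*x*y - 2*x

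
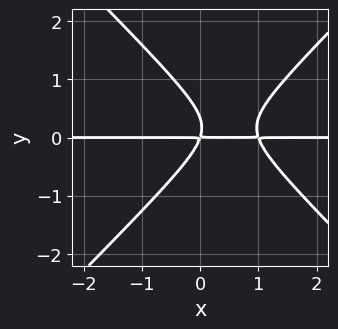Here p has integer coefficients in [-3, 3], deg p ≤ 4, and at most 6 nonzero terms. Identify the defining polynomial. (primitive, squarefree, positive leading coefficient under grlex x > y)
3*x^2*y - 3*y^3 - 3*x*y + y^2

(a) The degree is 3 — a generic line meets the curve in up to 3 points.
(b) Checking where it meets the axes: every point of the x-axis in the box is on the curve.
(c) Solving for integer coefficients yields p as stated.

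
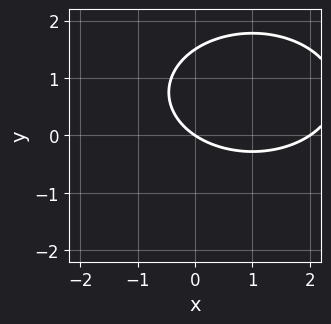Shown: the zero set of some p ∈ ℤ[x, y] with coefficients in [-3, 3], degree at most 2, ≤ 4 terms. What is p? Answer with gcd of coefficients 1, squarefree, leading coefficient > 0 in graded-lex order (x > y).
x^2 + 2*y^2 - 2*x - 3*y

deg p = 2. No degree-1 curve has this shape.
From the axis intercepts and sections: among the integer gridlines, it crosses the x-axis at x ∈ {0, 2}; it meets the y-axis at y = 0 (among the integer gridlines).
Putting this together gives p.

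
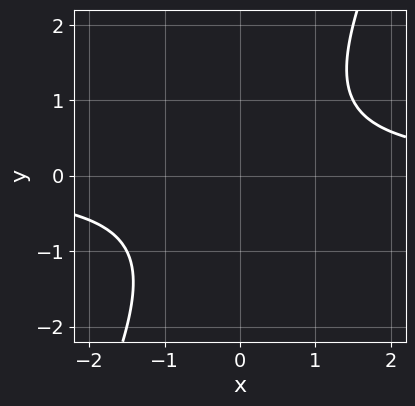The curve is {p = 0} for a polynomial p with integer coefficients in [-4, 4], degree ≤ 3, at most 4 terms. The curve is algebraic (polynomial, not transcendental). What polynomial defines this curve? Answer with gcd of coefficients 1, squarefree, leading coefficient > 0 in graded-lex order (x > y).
2*x*y - y^2 - 2

The degree is 2 — no degree-1 curve has this shape.
Reading off the gridlines: it misses every integer gridline on the y-axis; no x-intercept at any integer in the box.
The integer polynomial consistent with all of this is the stated p.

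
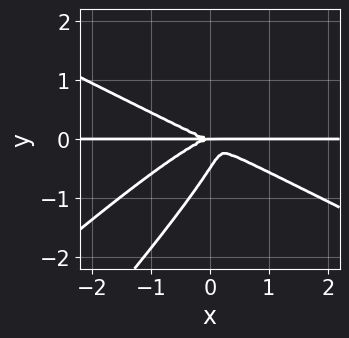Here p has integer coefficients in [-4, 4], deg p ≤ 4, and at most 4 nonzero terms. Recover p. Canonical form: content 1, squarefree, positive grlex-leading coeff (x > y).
First, degree: no degree-3 curve has this shape, so deg p = 4.
Then, from the visible intercepts: it meets the y-axis at y = 0 (among the integer gridlines); every point of the x-axis in the box is on the curve.
Finally, together with the visible shape, these determine p as stated.

x^3*y - 3*x*y^3 + 2*y^4 + y^3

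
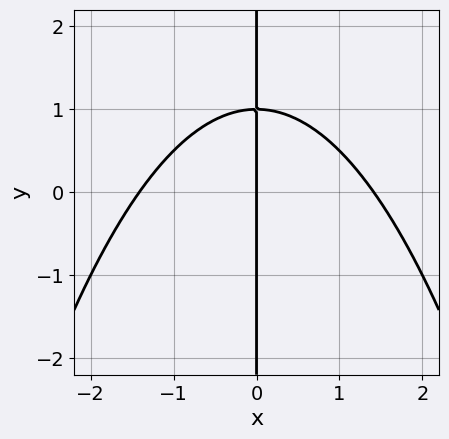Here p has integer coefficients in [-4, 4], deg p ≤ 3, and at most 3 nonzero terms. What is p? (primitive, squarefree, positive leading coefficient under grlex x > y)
x^3 + 2*x*y - 2*x

The degree is 3 — the shape is more complex than any degree-2 curve.
Observable constraints: it meets the x-axis at x = 0 (among the integer gridlines); every point of the y-axis in the box is on the curve.
Putting this together gives p.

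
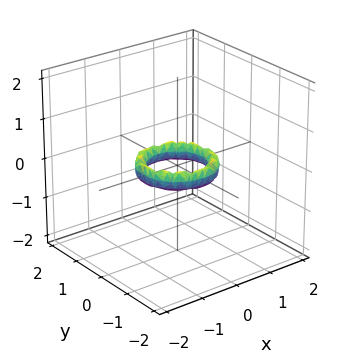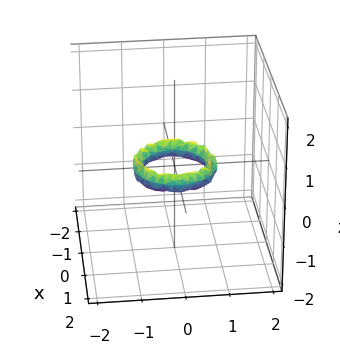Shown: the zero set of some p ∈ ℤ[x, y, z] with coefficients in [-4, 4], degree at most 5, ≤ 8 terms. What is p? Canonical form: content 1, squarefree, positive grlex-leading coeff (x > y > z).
2*x^4 + 4*x^2*y^2 + 2*y^4 - 3*x^2 - 3*y^2 + 2*z^2 + 1

(a) The degree is 4 — the shape is more complex than any degree-3 surface.
(b) Symmetries: every cross-section ⟂ z is a circle, so x, y appear only via x² + y².
(c) From the axis intercepts and sections: a circular section at z = 0 has radius between 0 and 1; the x-axis gridline crossings are at x ∈ {-1, 1}.
(d) These observations pin down the coefficients. Check: (0, -1, 0) on the y-axis lies on the surface, and p(0, -1, 0) = 0. ✓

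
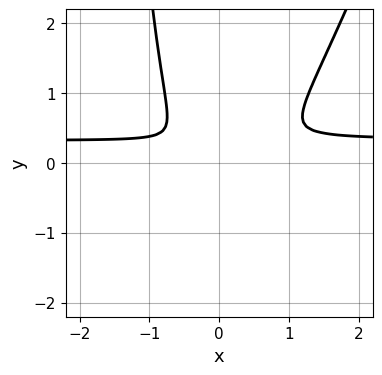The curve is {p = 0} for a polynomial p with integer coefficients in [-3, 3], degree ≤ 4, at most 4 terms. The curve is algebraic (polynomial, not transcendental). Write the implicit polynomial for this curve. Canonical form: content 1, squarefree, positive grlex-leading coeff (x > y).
3*x^2*y - x*y^2 - x^2 - 2*y^2

Degree: the shape is more complex than any degree-2 curve, so deg p = 3.
The integer polynomial consistent with all of this is the stated p.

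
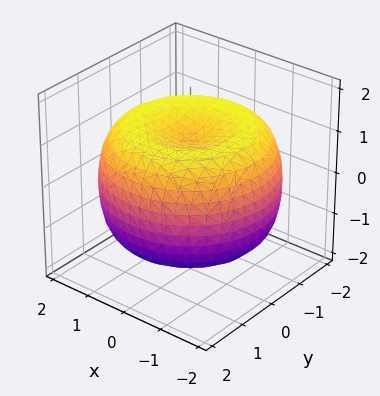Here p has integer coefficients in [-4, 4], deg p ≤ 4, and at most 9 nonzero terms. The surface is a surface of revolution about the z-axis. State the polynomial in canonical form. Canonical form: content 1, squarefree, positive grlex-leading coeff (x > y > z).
x^4 + 2*x^2*y^2 + y^4 - 3*x^2 - 3*y^2 + 3*z^2 - 3

The degree is 4 — no degree-3 surface has this shape.
By symmetry, the surface is invariant under rotation about z: p = q(x² + y², z).
From the axis intercepts and sections: the z-axis gridline crossings are at z ∈ {-1, 1}; a circular section at z = 0 has radius between 1 and 2.
Matching integer coefficients to the picture gives p.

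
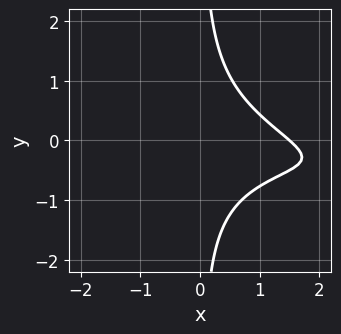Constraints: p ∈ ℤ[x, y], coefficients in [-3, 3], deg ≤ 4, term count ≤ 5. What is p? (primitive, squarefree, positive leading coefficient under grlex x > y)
x^2*y + 3*x*y^2 + 2*x - 3

First, degree: a generic line meets the curve in up to 3 points, so deg p = 3.
Then, from the axis intercepts and sections: it misses every integer gridline on the y-axis.
Finally, putting this together gives p.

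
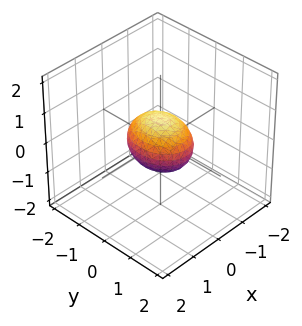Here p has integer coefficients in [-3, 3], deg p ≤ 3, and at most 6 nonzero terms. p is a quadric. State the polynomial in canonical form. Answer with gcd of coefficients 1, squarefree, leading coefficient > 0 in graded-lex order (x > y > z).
3*x^2 + 2*y^2 + 3*z^2 - 2

(a) deg p = 2. Bounded and convex; a quadric.
(b) Symmetries: mirror symmetry z ↦ −z ⇒ only even powers of z; the y ↦ −y reflection is a symmetry, so y appears only in even powers; the x ↦ −x reflection is a symmetry, so x appears only in even powers.
(c) Reading off the gridlines: among the integer gridlines, it crosses the y-axis at y ∈ {-1, 1}.
(d) Fitting integer coefficients to these (and the overall shape) gives p.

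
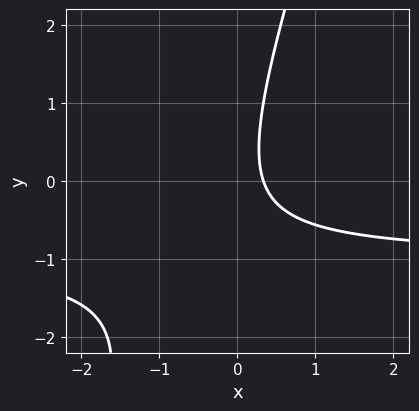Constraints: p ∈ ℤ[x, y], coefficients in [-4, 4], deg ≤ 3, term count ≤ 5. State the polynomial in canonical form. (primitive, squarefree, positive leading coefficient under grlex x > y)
3*x*y - y^2 + 3*x - 1

First, the degree is 2 — the shape is more complex than any degree-1 curve.
Then, reading off the gridlines: the curve avoids every integer y-axis point in the box.
Finally, assembling these constraints gives the stated polynomial.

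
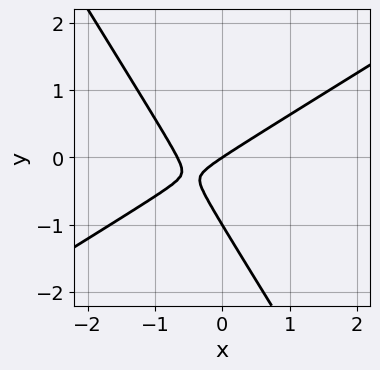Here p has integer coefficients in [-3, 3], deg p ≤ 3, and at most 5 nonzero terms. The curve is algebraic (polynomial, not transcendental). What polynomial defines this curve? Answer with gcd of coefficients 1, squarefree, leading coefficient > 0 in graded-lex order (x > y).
1. deg p = 2.
2. Reading off the gridlines: the y-axis gridline crossings are at y ∈ {-1, 0}; it crosses the x-axis at the gridline x = 0.
3. Assembling these constraints gives the stated polynomial.

3*x^2 - 3*x*y - 3*y^2 + 2*x - 3*y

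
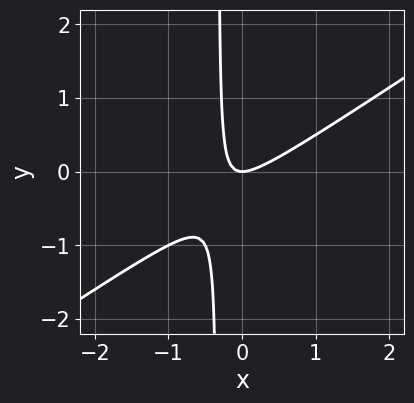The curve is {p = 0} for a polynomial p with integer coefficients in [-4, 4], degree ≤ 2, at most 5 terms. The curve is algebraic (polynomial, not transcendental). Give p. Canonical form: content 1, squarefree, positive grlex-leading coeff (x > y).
(a) deg p = 2. The shape is more complex than any degree-1 curve.
(b) Reading off the gridlines: one y-axis crossing is at y = 0; one x-axis crossing is at x = 0.
(c) Solving for integer coefficients yields p as stated.

2*x^2 - 3*x*y - y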